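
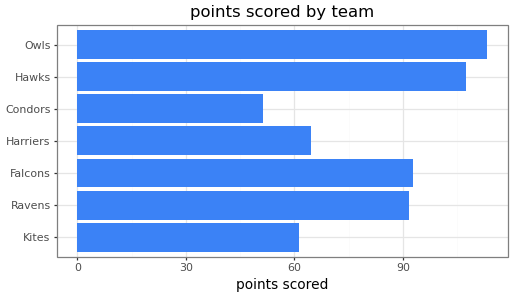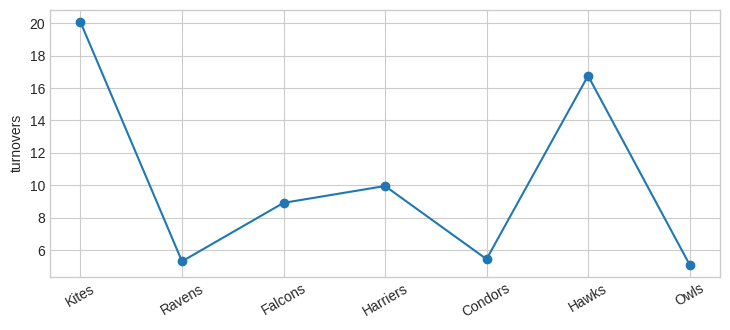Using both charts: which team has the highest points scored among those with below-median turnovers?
Chart 2 median turnovers ≈ 8; below-median teams: Ravens, Condors, Owls. Among those, Owls has the highest points scored (≈ 120).

Owls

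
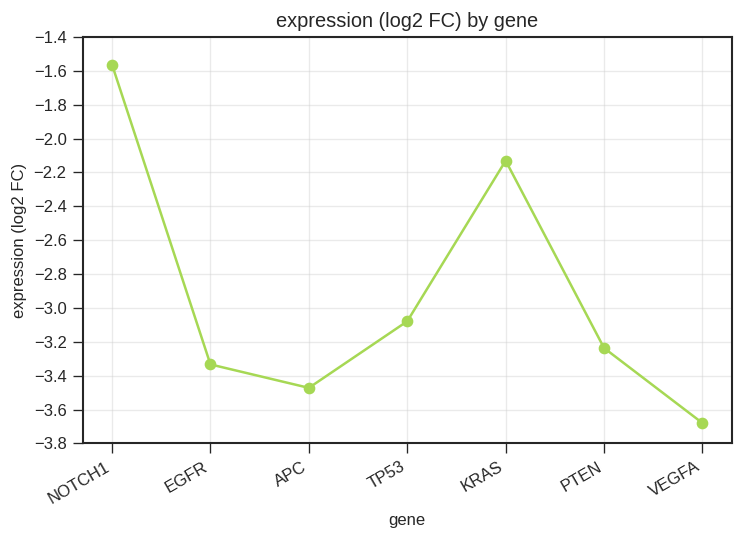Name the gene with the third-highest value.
TP53

Top 4: NOTCH1 ≈ -1.6, KRAS ≈ -2.2, TP53 ≈ -3.0, PTEN ≈ -3.2.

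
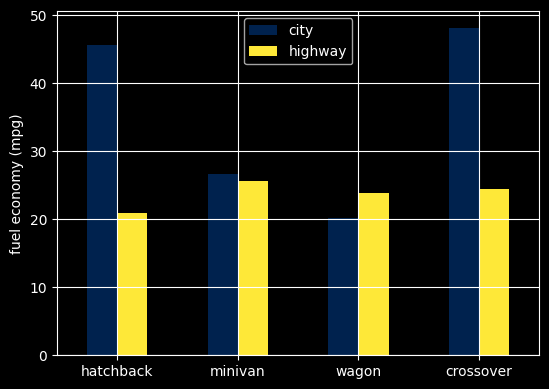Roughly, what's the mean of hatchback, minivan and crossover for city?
(45 + 25 + 50) / 3 ≈ 40.

≈ 40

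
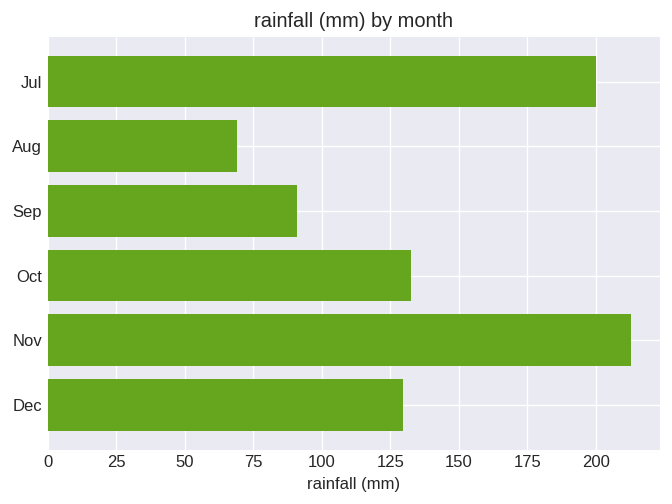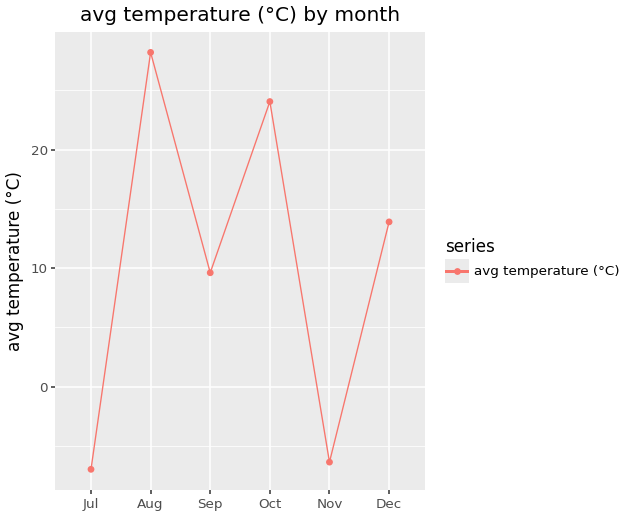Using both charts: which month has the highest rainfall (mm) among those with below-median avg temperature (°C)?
Chart 2 median avg temperature (°C) ≈ 10; below-median months: Jul, Sep, Nov. Among those, Nov has the highest rainfall (mm) (≈ 220).

Nov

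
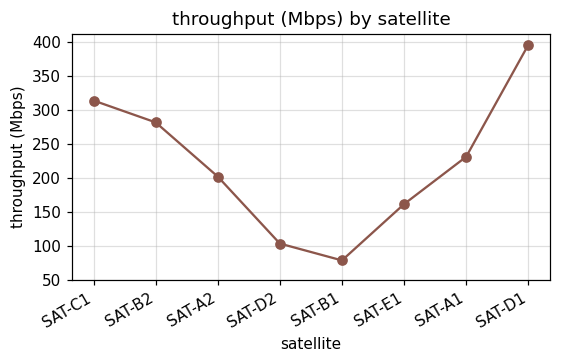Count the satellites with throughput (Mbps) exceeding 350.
1

Above 350: SAT-D1.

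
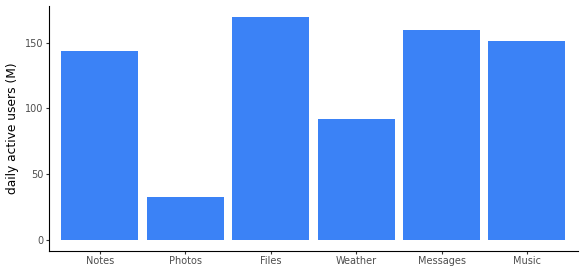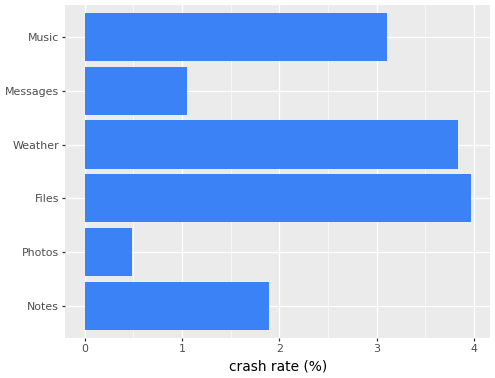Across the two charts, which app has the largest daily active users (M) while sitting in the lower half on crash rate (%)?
Messages

Chart 2 median crash rate (%) ≈ 2.5; below-median apps: Notes, Photos, Messages. Among those, Messages has the highest daily active users (M) (≈ 160).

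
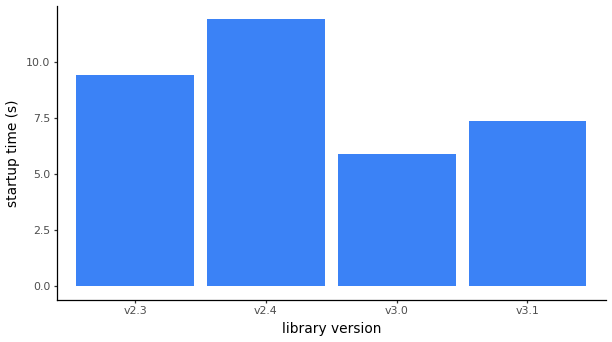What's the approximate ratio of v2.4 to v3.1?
v2.4 ≈ 12, v3.1 ≈ 7; 12/7 ≈ 1.71.

≈ 1.71×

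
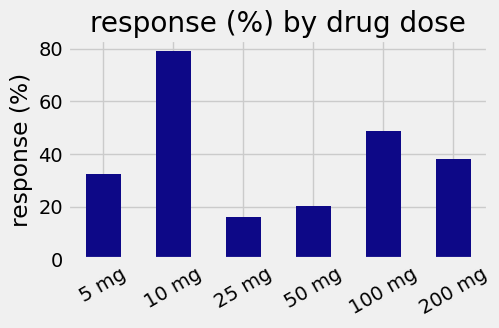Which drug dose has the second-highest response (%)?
Top 3: 10 mg ≈ 80, 100 mg ≈ 50, 200 mg ≈ 40.

100 mg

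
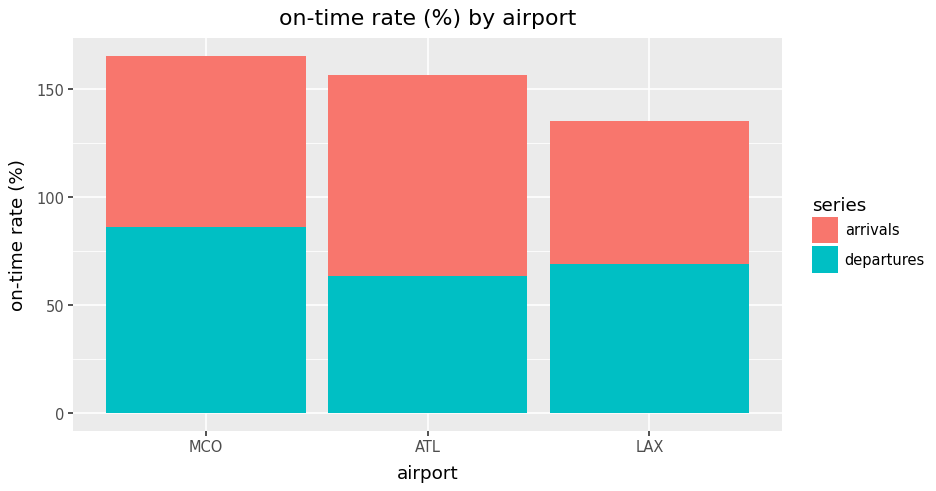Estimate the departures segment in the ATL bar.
≈ 60

departures top ≈ 60, bottom ≈ 0; segment ≈ 60.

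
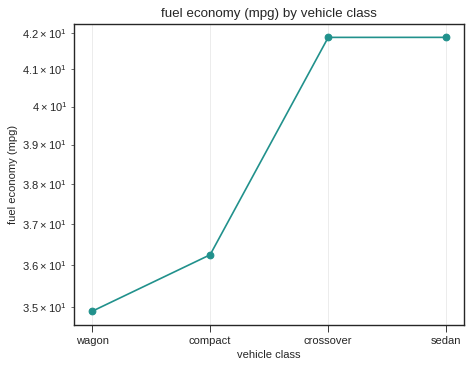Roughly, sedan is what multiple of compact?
≈ 1.17×

sedan ≈ 42, compact ≈ 36; 42/36 ≈ 1.17.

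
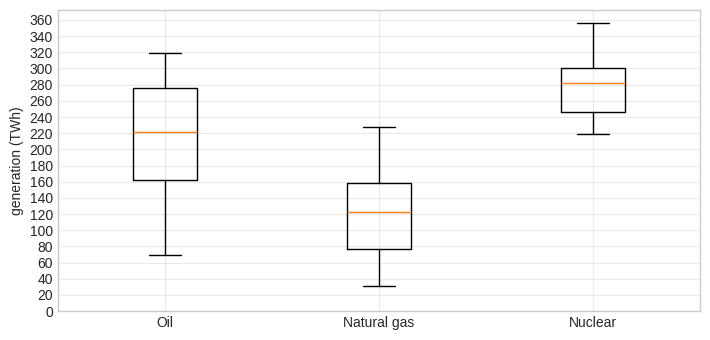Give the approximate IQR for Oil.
≈ 120

Q3 ≈ 280, Q1 ≈ 160; IQR ≈ 120.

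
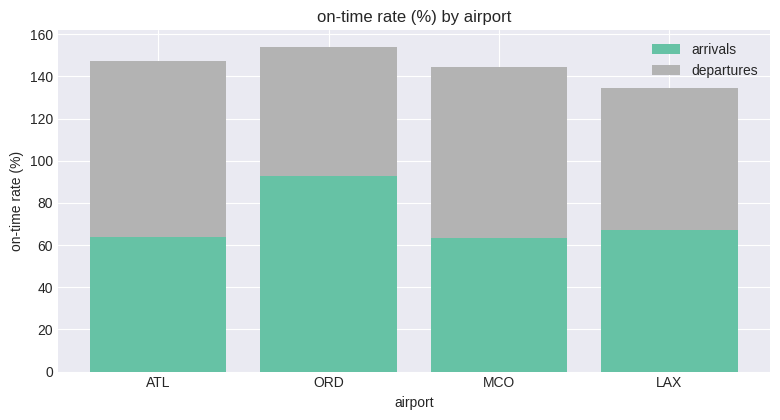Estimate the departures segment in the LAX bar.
departures top ≈ 140, bottom ≈ 60; segment ≈ 80.

≈ 80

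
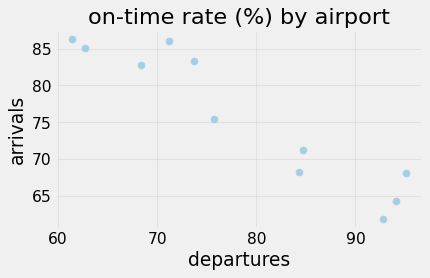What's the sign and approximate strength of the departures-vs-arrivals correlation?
negative, strong

Points are negatively correlated; strong (|r| ≈ 0.9).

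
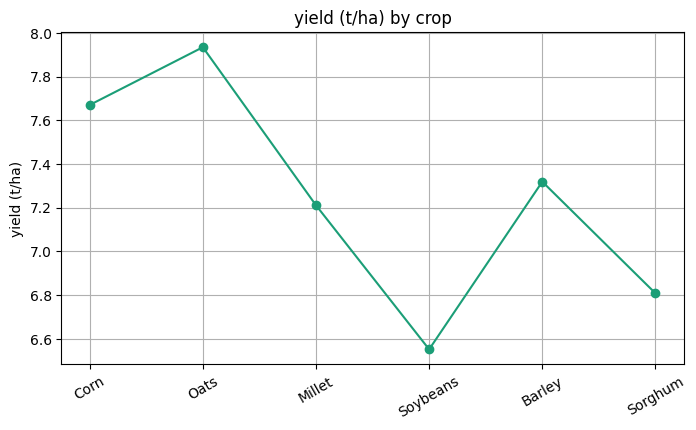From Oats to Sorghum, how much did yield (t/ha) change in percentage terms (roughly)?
Oats ≈ 8.0, Sorghum ≈ 6.8; (6.8 − 8.0) / 8.0 ≈ -15%.

≈ -15%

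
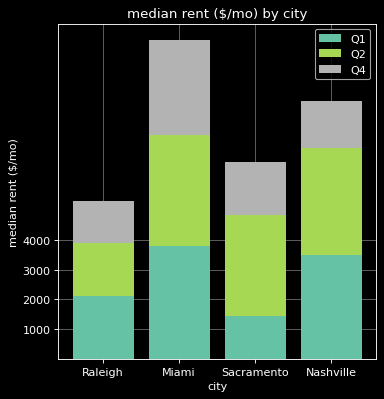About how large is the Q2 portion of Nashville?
≈ 3000

Q2 top ≈ 7000, bottom ≈ 4000; segment ≈ 3000.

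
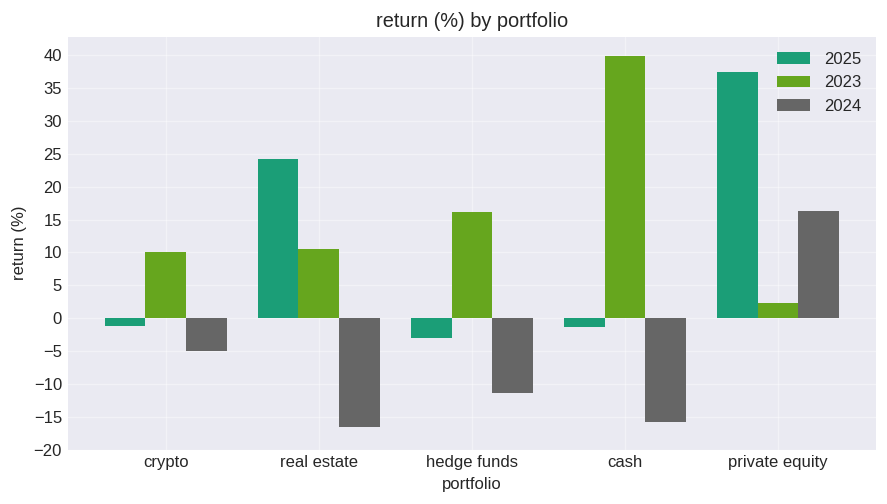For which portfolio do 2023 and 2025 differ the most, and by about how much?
cash, ≈ 40 %

cash: 2023 ≈ 40, 2025 ≈ 0 → gap ≈ 40. Next-largest (private equity) is only ≈ 35.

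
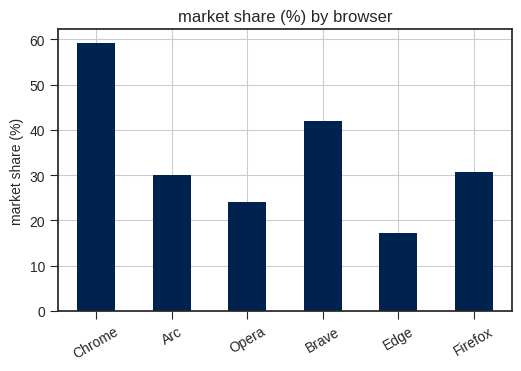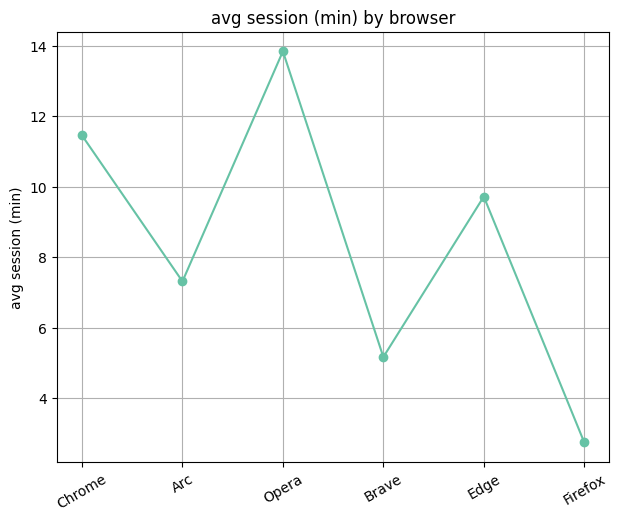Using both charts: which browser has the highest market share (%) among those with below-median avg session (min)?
Brave

Chart 2 median avg session (min) ≈ 8; below-median browsers: Arc, Brave, Firefox. Among those, Brave has the highest market share (%) (≈ 40).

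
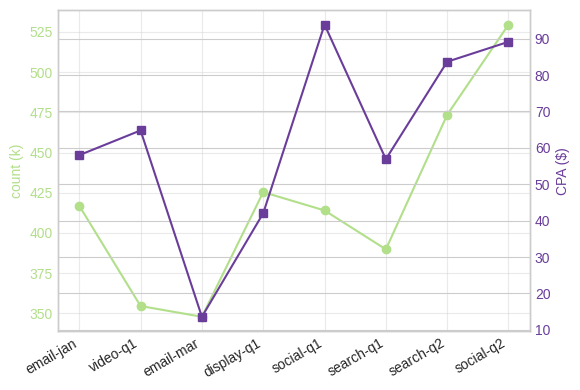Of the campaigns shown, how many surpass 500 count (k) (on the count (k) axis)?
Above 500: social-q2.

1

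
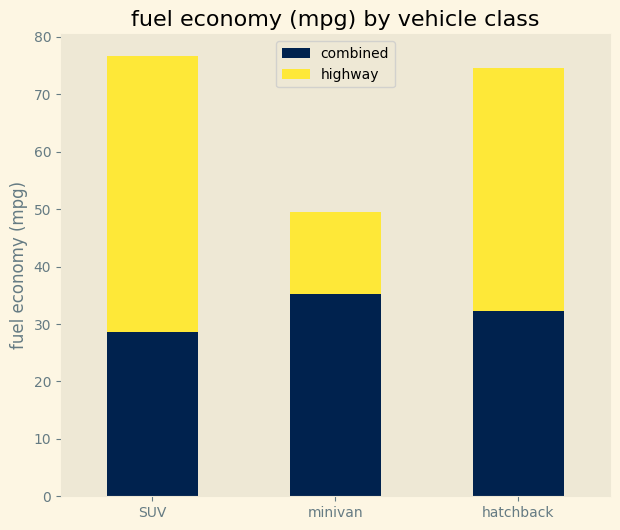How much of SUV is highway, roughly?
highway top ≈ 80, bottom ≈ 30; segment ≈ 50.

≈ 50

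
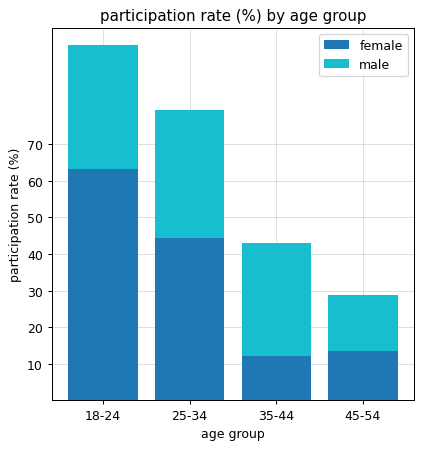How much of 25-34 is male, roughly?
≈ 40

male top ≈ 80, bottom ≈ 40; segment ≈ 40.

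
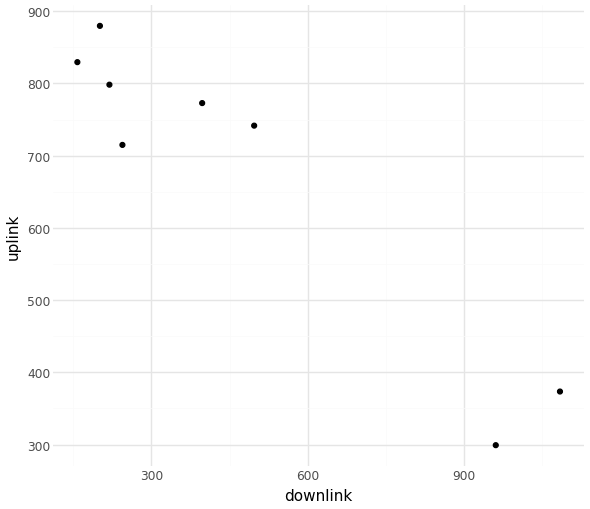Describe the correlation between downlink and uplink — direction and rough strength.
negative, strong

Points are negatively correlated; strong (|r| ≈ 0.9).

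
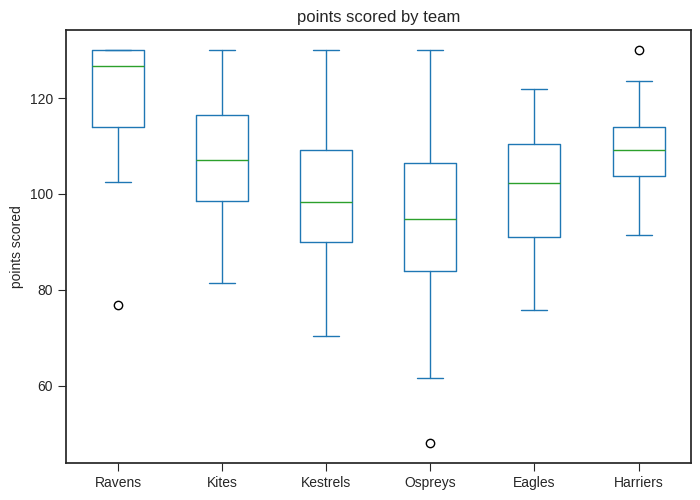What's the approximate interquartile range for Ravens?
Q3 ≈ 130, Q1 ≈ 115; IQR ≈ 15.

≈ 15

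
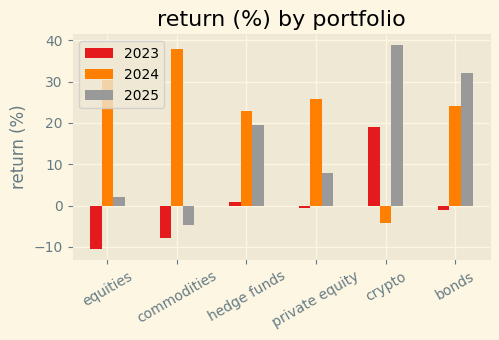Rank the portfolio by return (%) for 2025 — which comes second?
bonds

Top 3 for 2025: crypto ≈ 40, bonds ≈ 30, hedge funds ≈ 20.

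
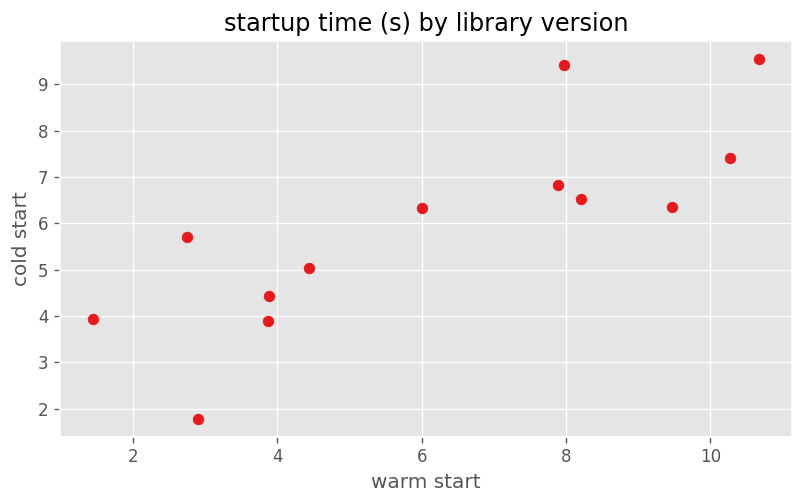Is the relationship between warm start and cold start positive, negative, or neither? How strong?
Points are positively correlated; strong (|r| ≈ 0.8).

positive, strong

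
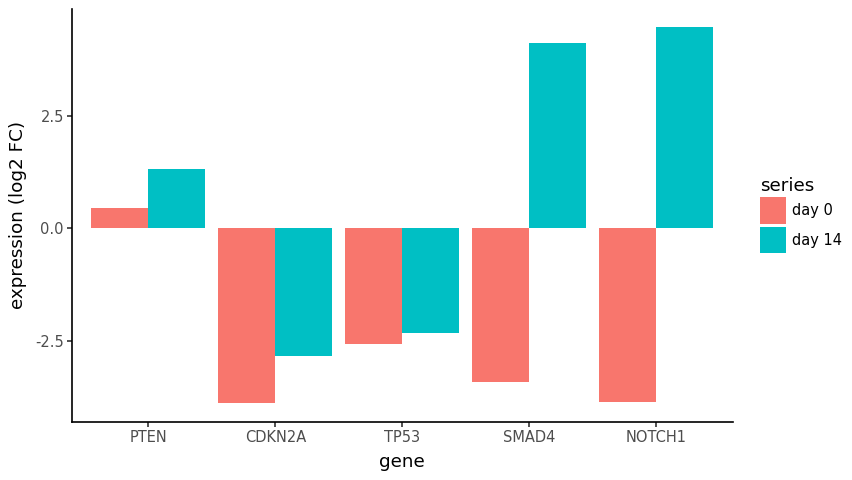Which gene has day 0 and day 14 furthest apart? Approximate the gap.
NOTCH1: day 0 ≈ -4, day 14 ≈ 4 → gap ≈ 8. Next-largest (SMAD4) is only ≈ 7.

NOTCH1, ≈ 8 log2 FC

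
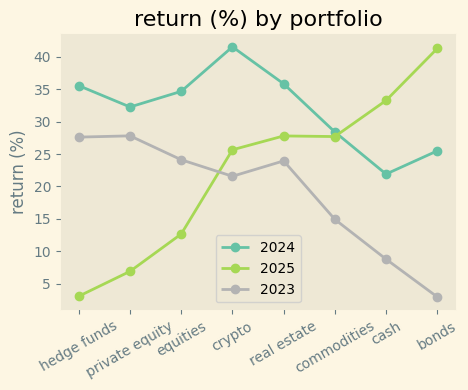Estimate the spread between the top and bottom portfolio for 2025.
≈ 35

Max bonds ≈ 40, min hedge funds ≈ 5; range ≈ 35.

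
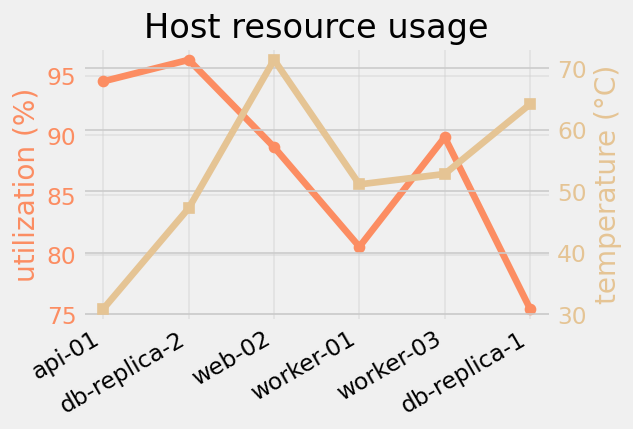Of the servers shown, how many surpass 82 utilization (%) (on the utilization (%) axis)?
Above 82: api-01, db-replica-2, web-02, worker-03.

4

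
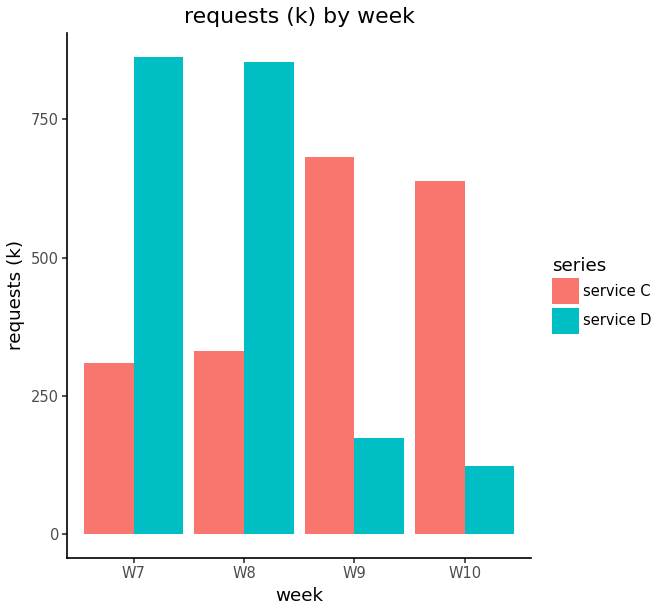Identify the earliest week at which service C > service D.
W8: service C ≈ 300 vs service D ≈ 900 (not yet); W9: service C ≈ 700 vs service D ≈ 200 (first crossover).

W9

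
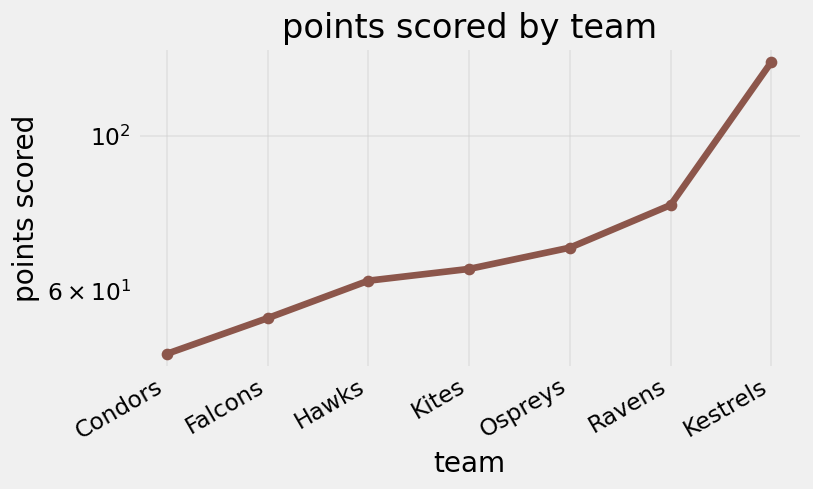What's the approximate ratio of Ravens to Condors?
≈ 1.6×

Ravens ≈ 80, Condors ≈ 50; 80/50 ≈ 1.6.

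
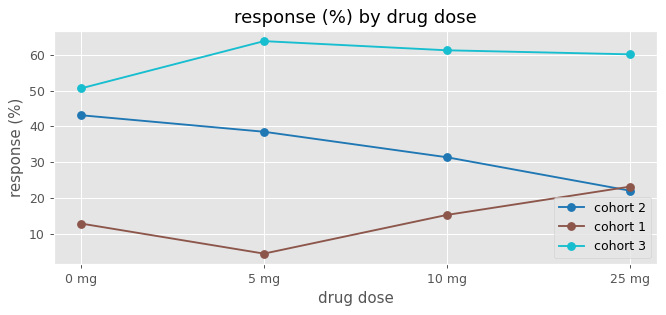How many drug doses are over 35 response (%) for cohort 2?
2

Above 35: 0 mg, 5 mg.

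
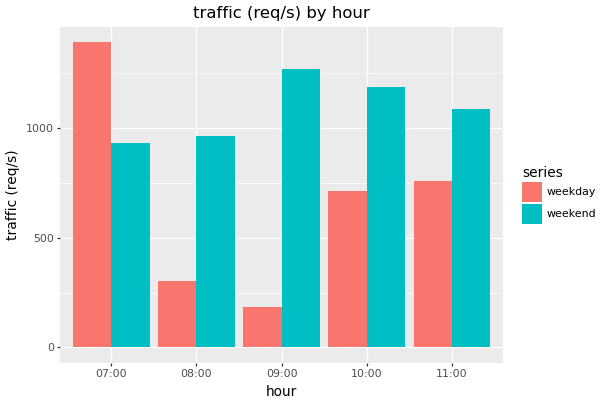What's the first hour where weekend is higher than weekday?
07:00: weekend ≈ 1000 vs weekday ≈ 1400 (not yet); 08:00: weekend ≈ 1000 vs weekday ≈ 400 (first crossover).

08:00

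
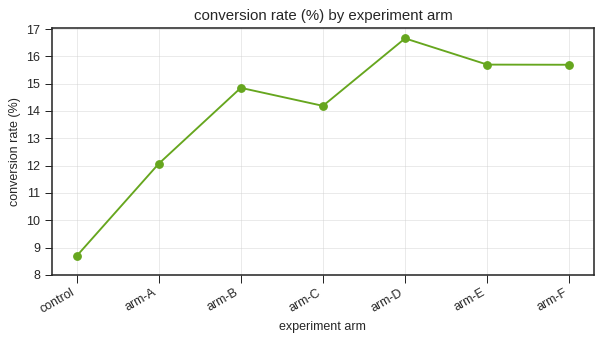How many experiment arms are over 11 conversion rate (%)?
Above 11: arm-A, arm-B, arm-C, arm-D, arm-E, arm-F.

6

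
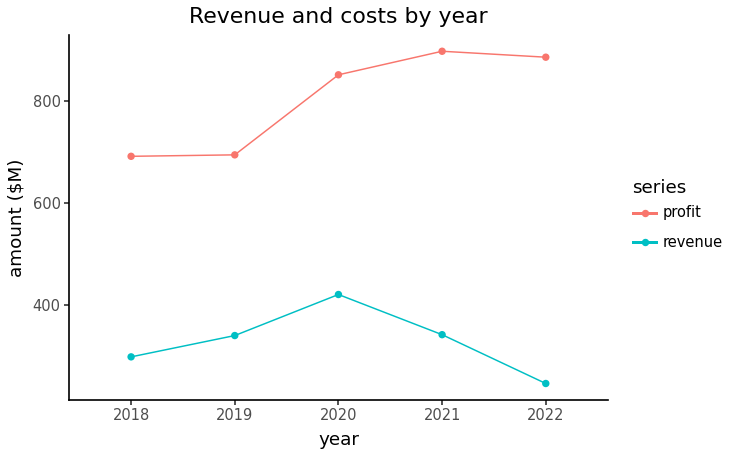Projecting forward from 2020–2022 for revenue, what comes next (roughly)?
≈ 100

Last three: 400, 300, 200 → slope ≈ -100/step → next ≈ 100.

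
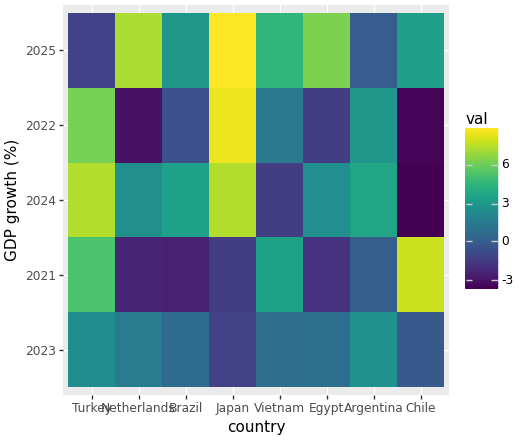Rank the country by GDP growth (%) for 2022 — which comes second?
Top 3 for 2022: Japan ≈ 8, Turkey ≈ 6, Argentina ≈ 4.

Turkey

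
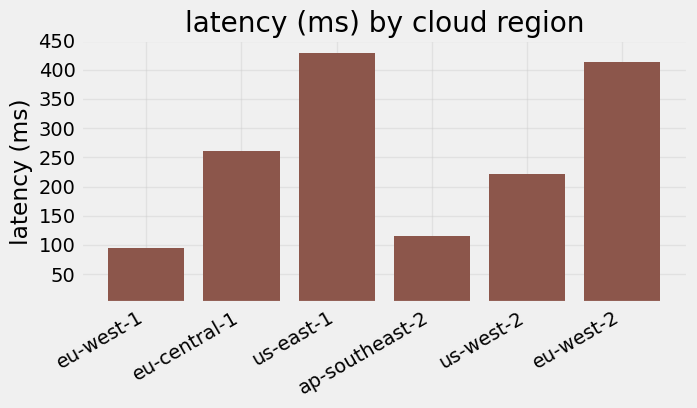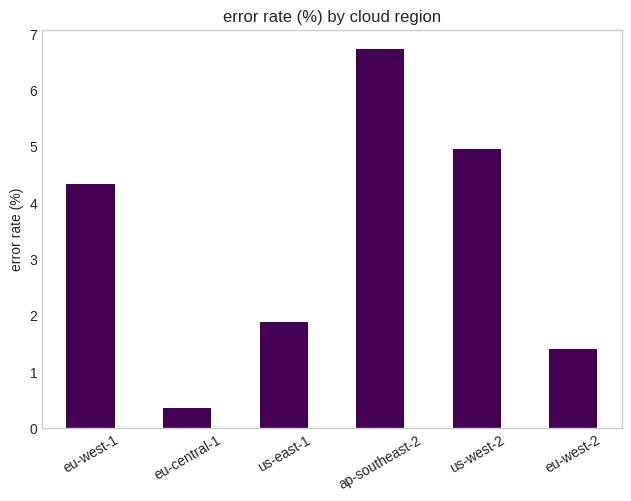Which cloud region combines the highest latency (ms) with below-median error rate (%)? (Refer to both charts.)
us-east-1

Chart 2 median error rate (%) ≈ 3; below-median cloud regions: eu-central-1, us-east-1, eu-west-2. Among those, us-east-1 has the highest latency (ms) (≈ 450).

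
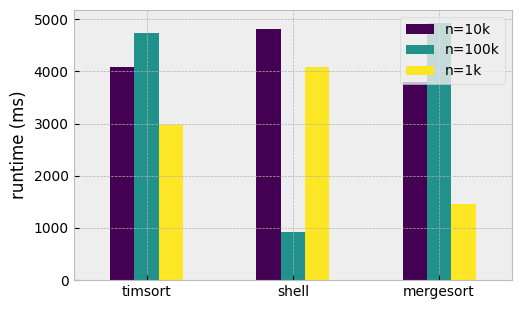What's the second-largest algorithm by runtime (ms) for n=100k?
timsort

Top 3 for n=100k: mergesort ≈ 5000, timsort ≈ 4500, shell ≈ 1000.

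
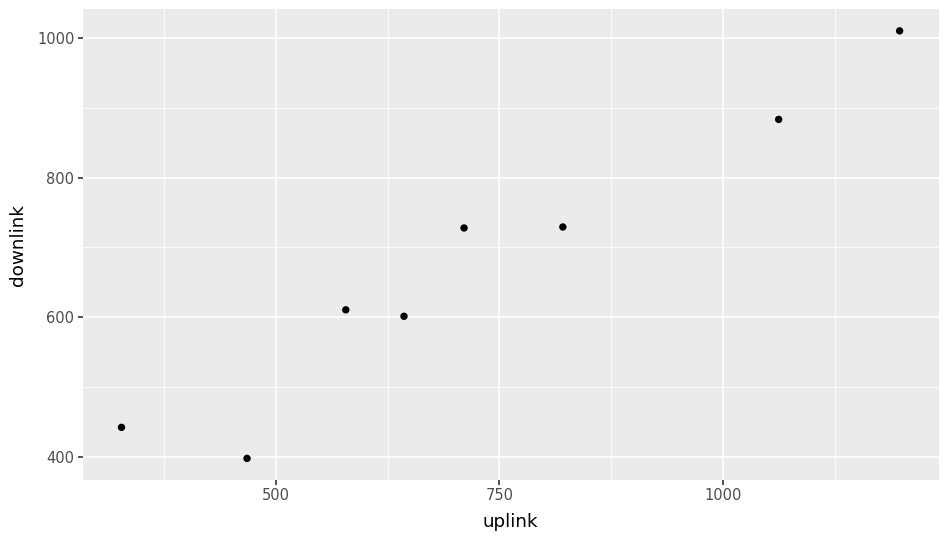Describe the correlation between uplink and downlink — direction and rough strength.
positive, strong

Points are positively correlated; strong (|r| ≈ 1.0).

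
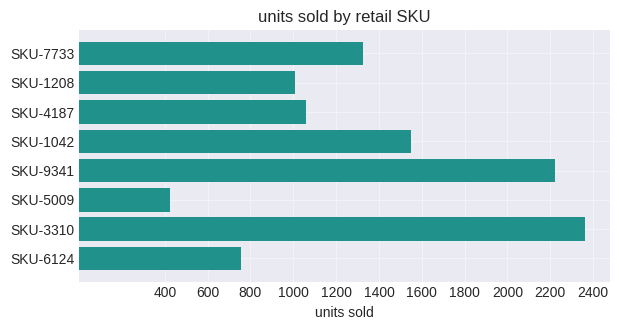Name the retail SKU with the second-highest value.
SKU-9341

Top 3: SKU-3310 ≈ 2400, SKU-9341 ≈ 2200, SKU-1042 ≈ 1600.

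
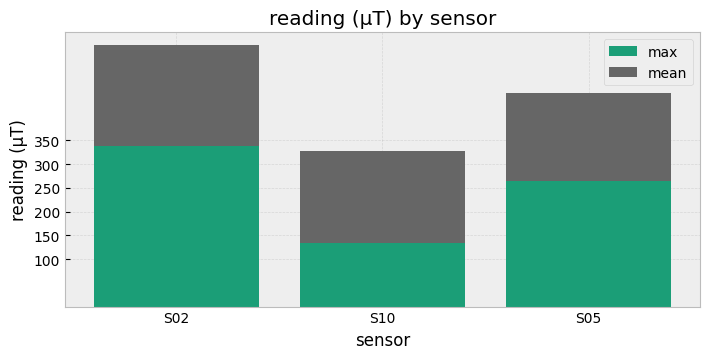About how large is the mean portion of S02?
mean top ≈ 550, bottom ≈ 350; segment ≈ 200.

≈ 200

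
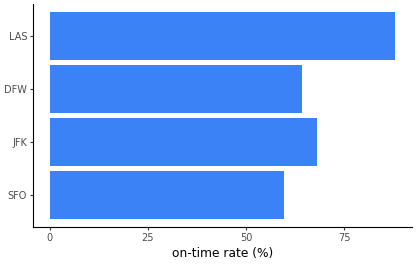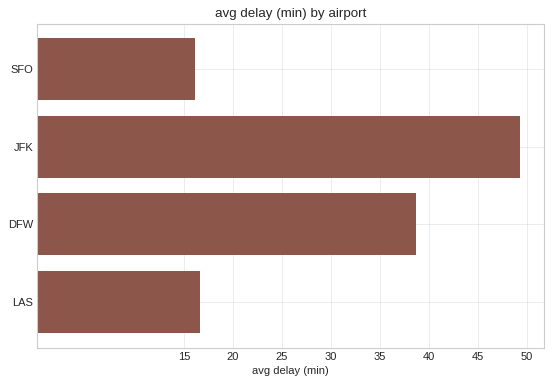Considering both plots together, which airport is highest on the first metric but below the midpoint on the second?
LAS

Chart 2 median avg delay (min) ≈ 30; below-median airports: SFO, LAS. Among those, LAS has the highest on-time rate (%) (≈ 90).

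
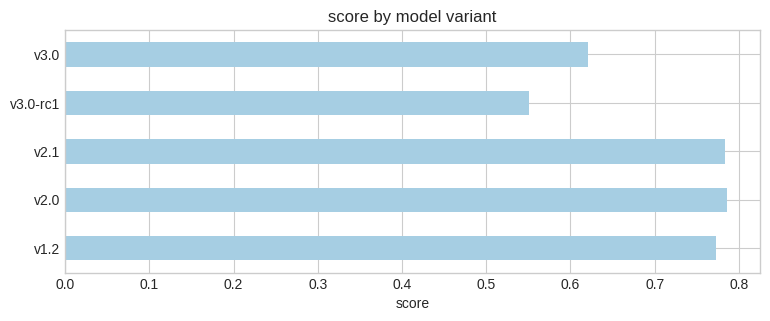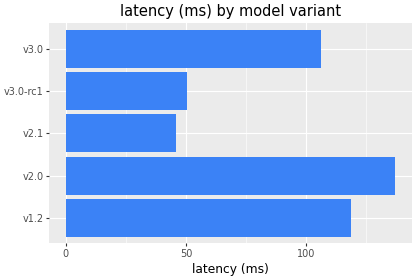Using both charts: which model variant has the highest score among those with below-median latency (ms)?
Chart 2 median latency (ms) ≈ 100; below-median model variants: v2.1, v3.0-rc1. Among those, v2.1 has the highest score (≈ 0.8).

v2.1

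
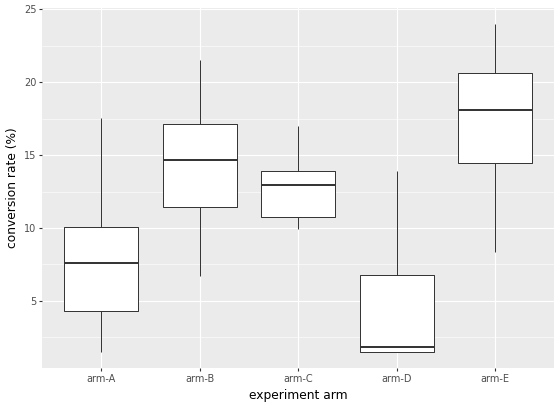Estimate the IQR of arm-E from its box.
Q3 ≈ 20, Q1 ≈ 14; IQR ≈ 6.

≈ 6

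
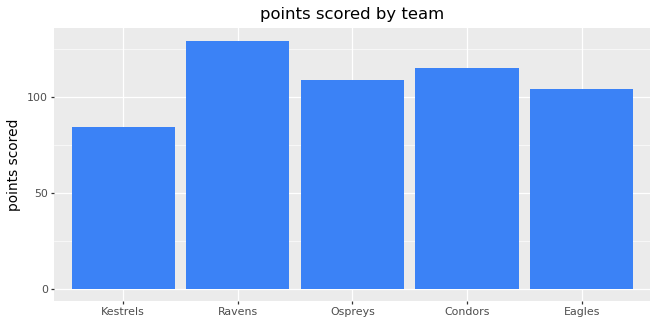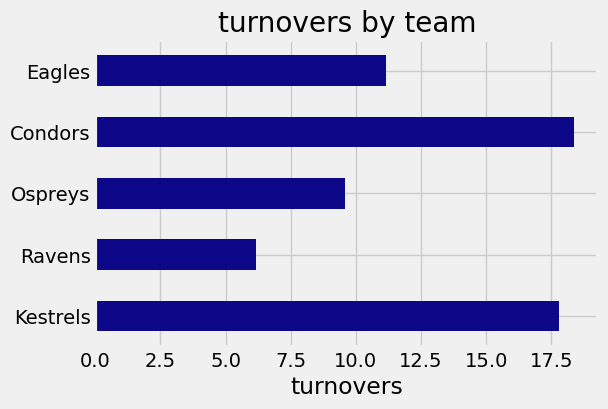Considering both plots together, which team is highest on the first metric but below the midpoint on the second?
Chart 2 median turnovers ≈ 12; below-median teams: Ravens, Ospreys. Among those, Ravens has the highest points scored (≈ 120).

Ravens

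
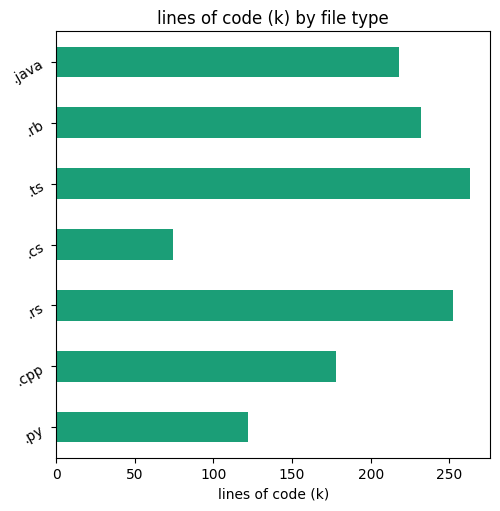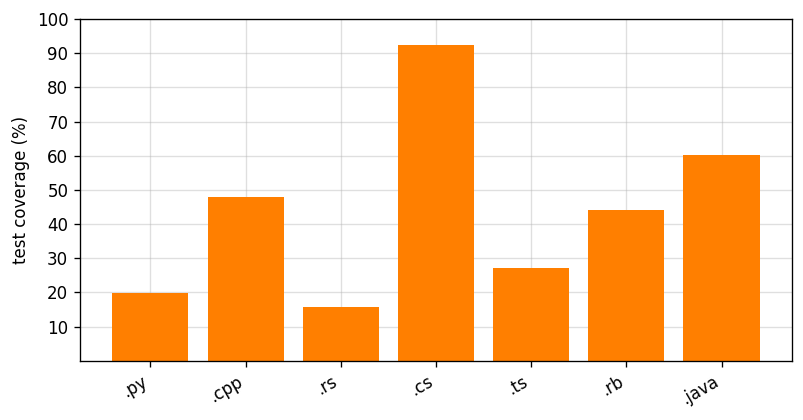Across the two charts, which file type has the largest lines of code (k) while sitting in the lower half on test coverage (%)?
Chart 2 median test coverage (%) ≈ 40; below-median file types: .py, .rs, .ts. Among those, .ts has the highest lines of code (k) (≈ 275).

.ts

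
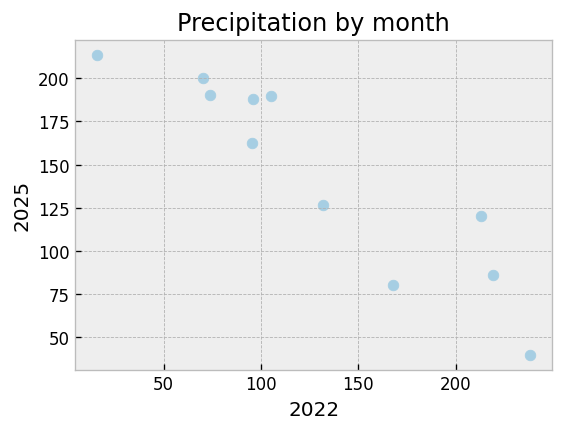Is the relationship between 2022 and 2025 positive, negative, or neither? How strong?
Points are negatively correlated; strong (|r| ≈ 0.9).

negative, strong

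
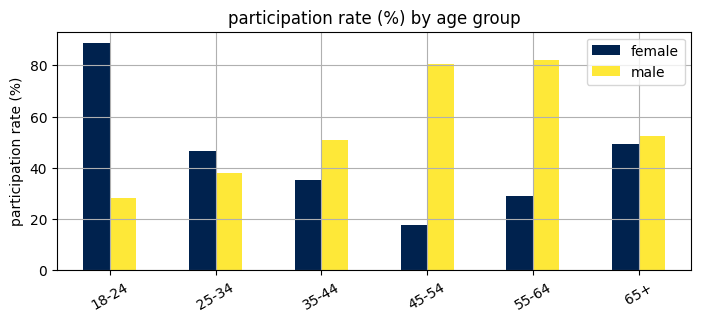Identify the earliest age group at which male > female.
25-34: male ≈ 40 vs female ≈ 50 (not yet); 35-44: male ≈ 50 vs female ≈ 40 (first crossover).

35-44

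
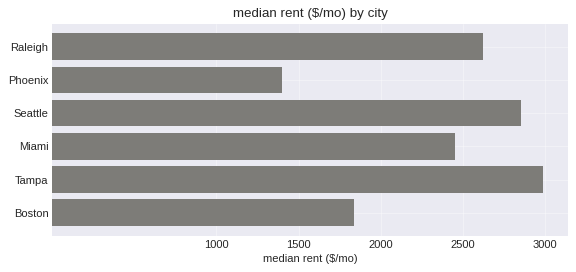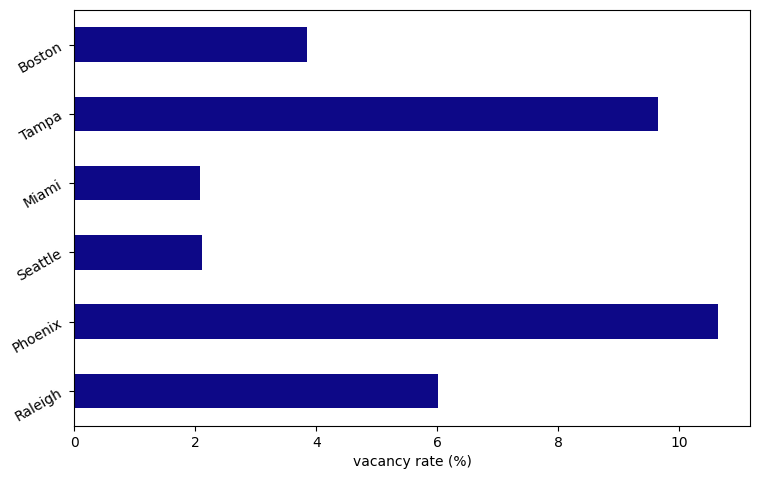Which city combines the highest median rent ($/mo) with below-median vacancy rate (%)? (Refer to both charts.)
Chart 2 median vacancy rate (%) ≈ 5; below-median cities: Seattle, Miami, Boston. Among those, Seattle has the highest median rent ($/mo) (≈ 3000).

Seattle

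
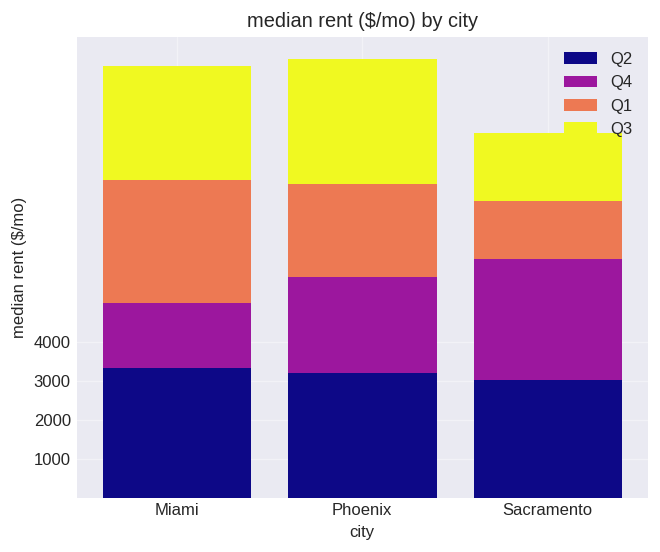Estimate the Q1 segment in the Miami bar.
Q1 top ≈ 8000, bottom ≈ 5000; segment ≈ 3000.

≈ 3000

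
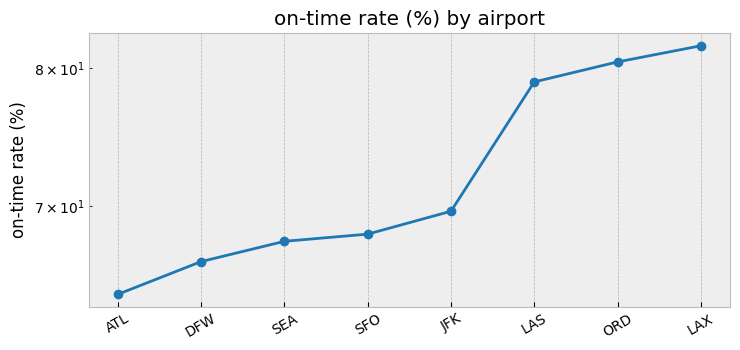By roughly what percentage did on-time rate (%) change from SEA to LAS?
SEA ≈ 68, LAS ≈ 78; (78 − 68) / 68 ≈ +14.7%.

≈ +14.7%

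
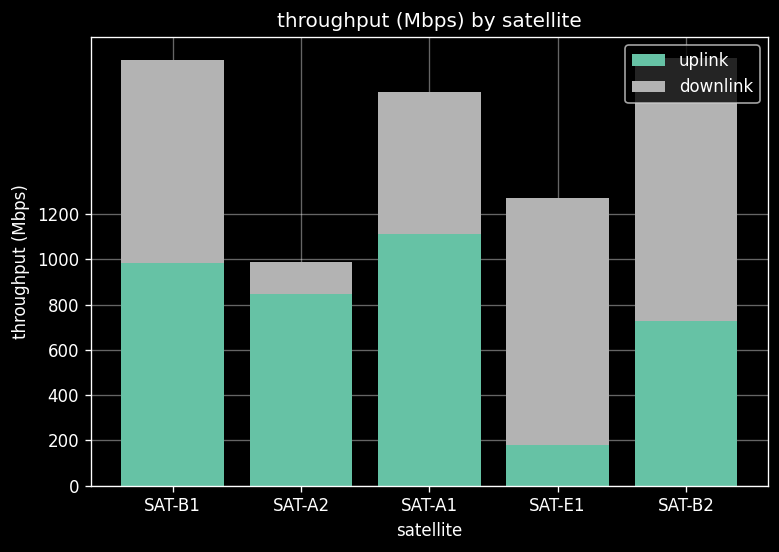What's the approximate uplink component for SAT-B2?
≈ 800

uplink top ≈ 800, bottom ≈ 0; segment ≈ 800.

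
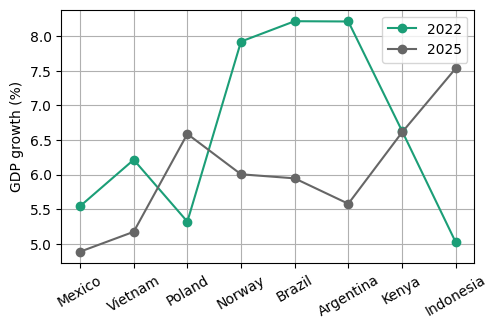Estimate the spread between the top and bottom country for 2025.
Max Indonesia ≈ 7.5, min Mexico ≈ 5.0; range ≈ 2.5.

≈ 2.5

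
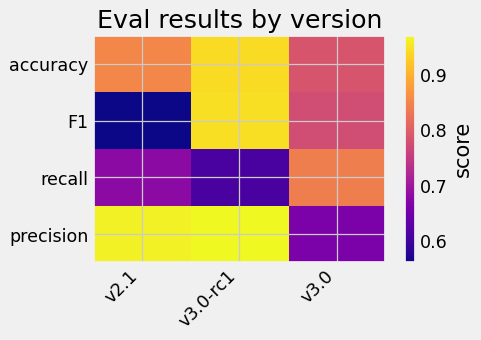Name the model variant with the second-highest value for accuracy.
v2.1

Top 3 for accuracy: v3.0-rc1 ≈ 0.95, v2.1 ≈ 0.85, v3.0 ≈ 0.80.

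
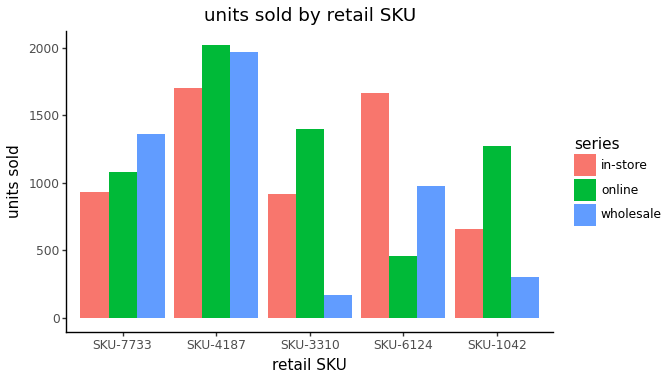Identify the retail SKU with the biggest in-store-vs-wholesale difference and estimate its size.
SKU-3310: in-store ≈ 1000, wholesale ≈ 200 → gap ≈ 800. Next-largest (SKU-6124) is only ≈ 600.

SKU-3310, ≈ 800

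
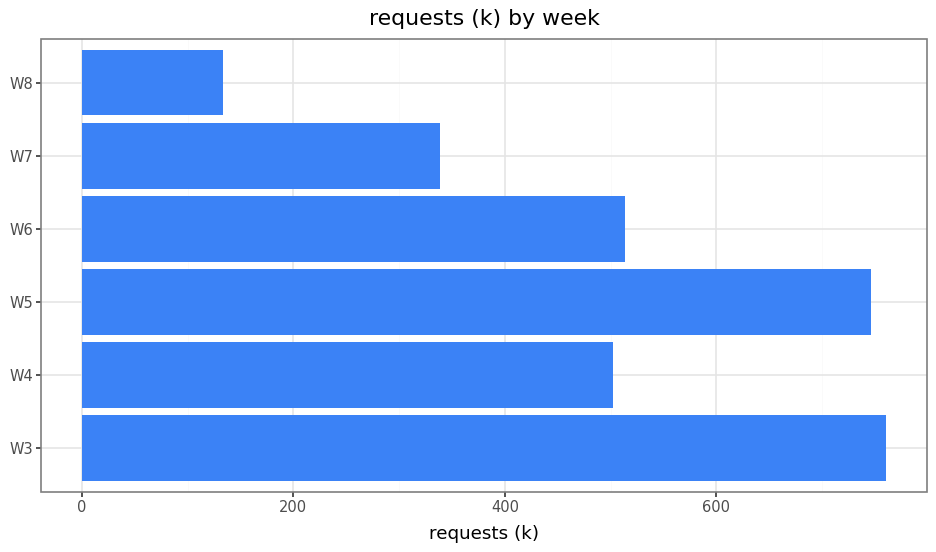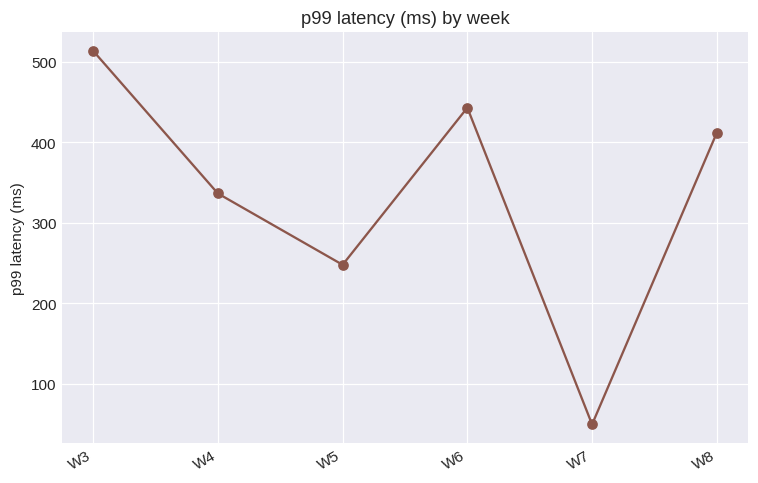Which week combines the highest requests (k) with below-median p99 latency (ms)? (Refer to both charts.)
W5

Chart 2 median p99 latency (ms) ≈ 350; below-median weeks: W4, W5, W7. Among those, W5 has the highest requests (k) (≈ 700).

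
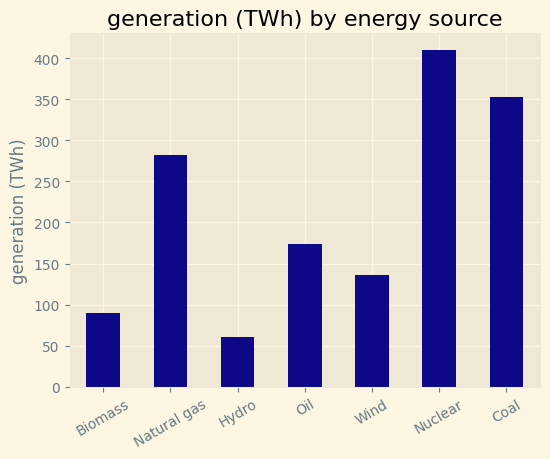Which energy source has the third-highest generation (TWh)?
Top 4: Nuclear ≈ 400, Coal ≈ 350, Natural gas ≈ 300, Oil ≈ 150.

Natural gas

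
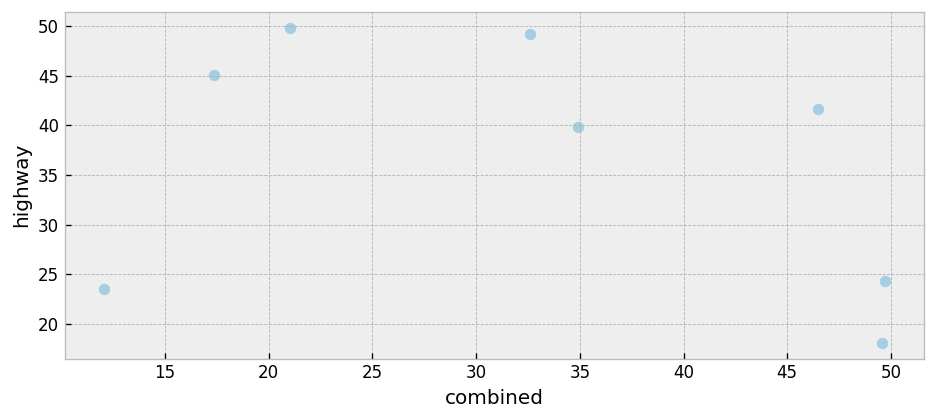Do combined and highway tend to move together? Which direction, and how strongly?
Points are negatively correlated; weak (|r| ≈ 0.3).

negative, weak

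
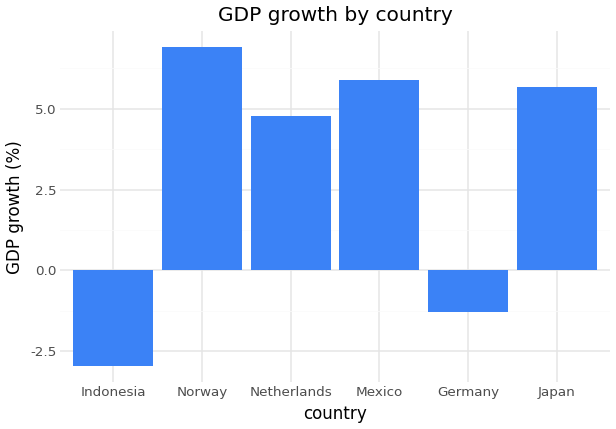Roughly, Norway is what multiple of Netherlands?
Norway ≈ 7, Netherlands ≈ 5; 7/5 ≈ 1.4.

≈ 1.4×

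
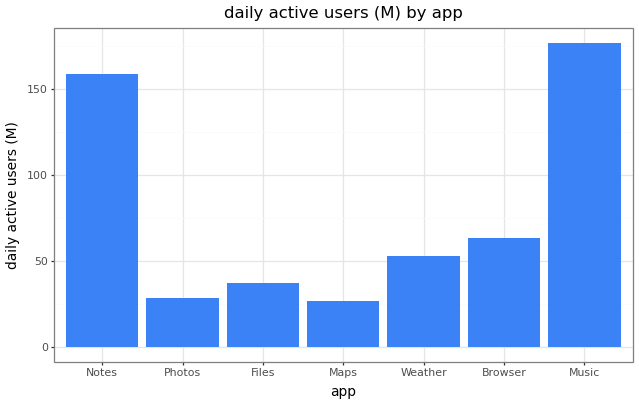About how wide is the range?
≈ 160

Max Music ≈ 180, min Maps ≈ 20; range ≈ 160.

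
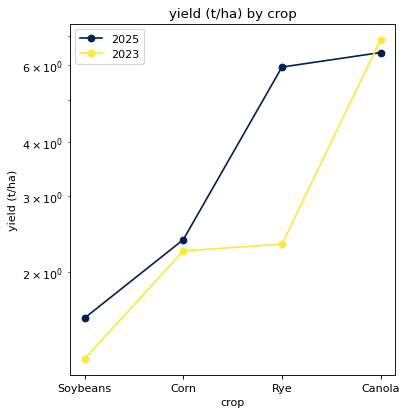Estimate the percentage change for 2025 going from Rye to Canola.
≈ +8.3%

Rye ≈ 6.0, Canola ≈ 6.5; (6.5 − 6.0) / 6.0 ≈ +8.3%.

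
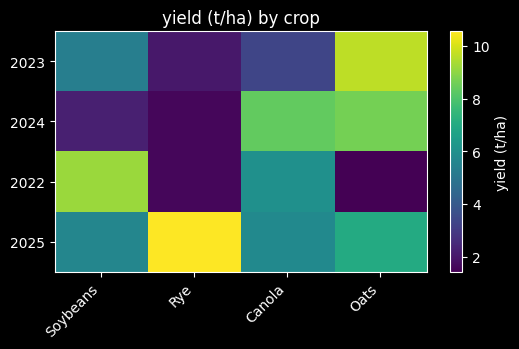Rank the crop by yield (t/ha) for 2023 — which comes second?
Soybeans

Top 3 for 2023: Oats ≈ 10, Soybeans ≈ 5, Canola ≈ 3.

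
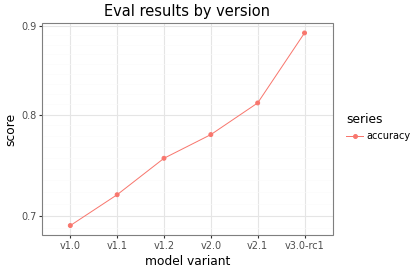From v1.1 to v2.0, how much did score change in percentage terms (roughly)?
≈ +8.3%

v1.1 ≈ 0.72, v2.0 ≈ 0.78; (0.78 − 0.72) / 0.72 ≈ +8.3%.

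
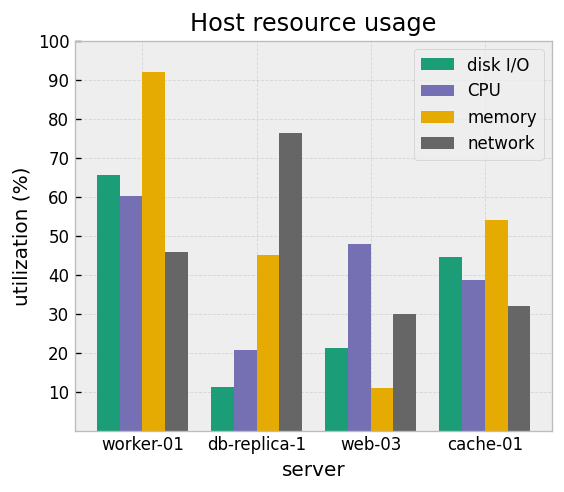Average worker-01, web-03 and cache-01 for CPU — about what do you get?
(60 + 50 + 40) / 3 ≈ 50.

≈ 50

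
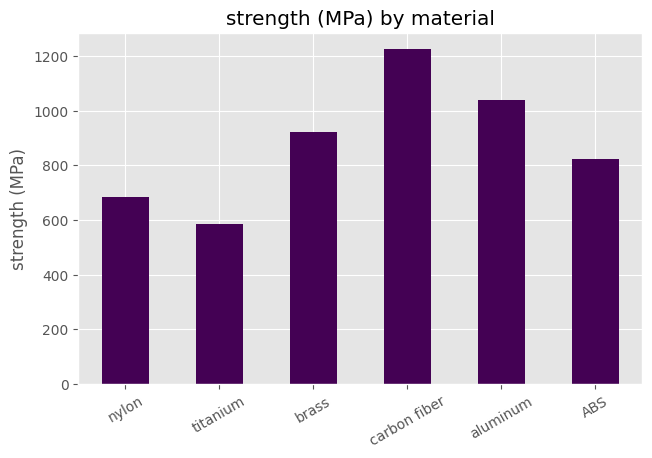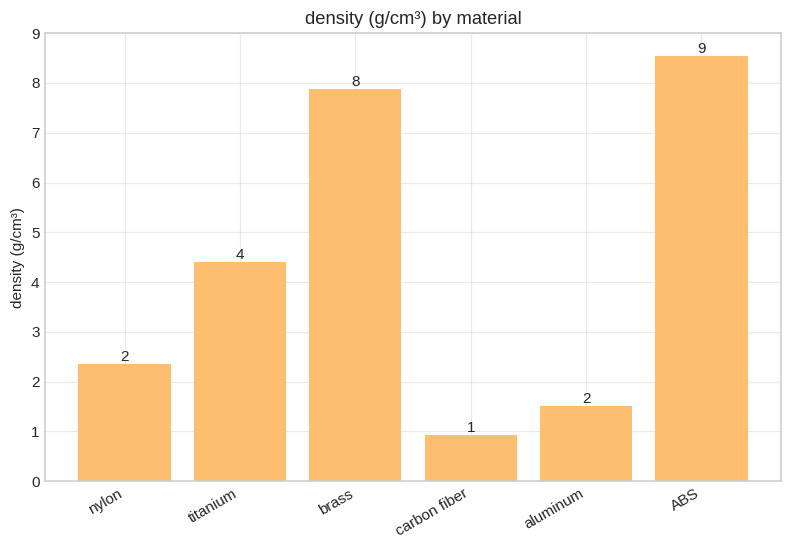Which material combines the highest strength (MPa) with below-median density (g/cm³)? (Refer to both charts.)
Chart 2 median density (g/cm³) ≈ 3; below-median materials: nylon, carbon fiber, aluminum. Among those, carbon fiber has the highest strength (MPa) (≈ 1200).

carbon fiber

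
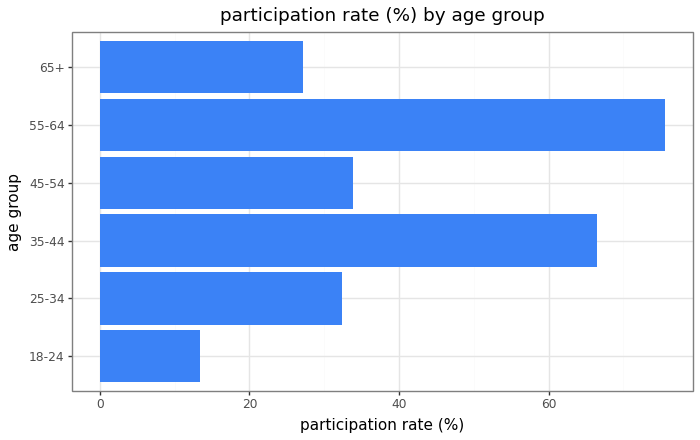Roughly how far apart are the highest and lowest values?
Max 55-64 ≈ 80, min 18-24 ≈ 10; range ≈ 70.

≈ 70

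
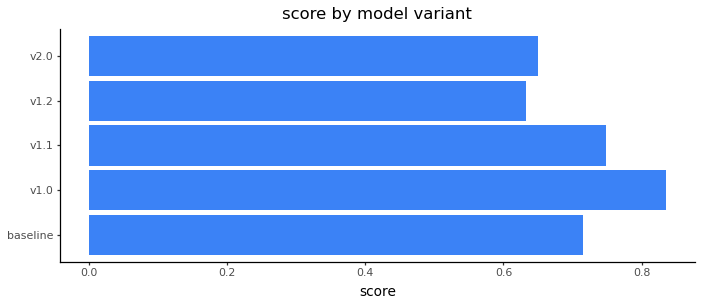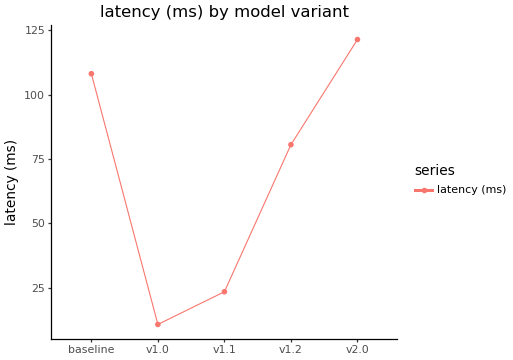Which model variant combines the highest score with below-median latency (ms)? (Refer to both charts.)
v1.0

Chart 2 median latency (ms) ≈ 80; below-median model variants: v1.0, v1.1. Among those, v1.0 has the highest score (≈ 0.8).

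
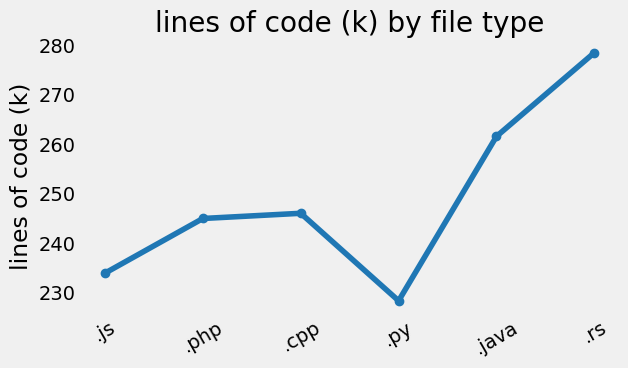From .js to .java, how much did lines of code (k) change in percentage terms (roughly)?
≈ +10.6%

.js ≈ 235, .java ≈ 260; (260 − 235) / 235 ≈ +10.6%.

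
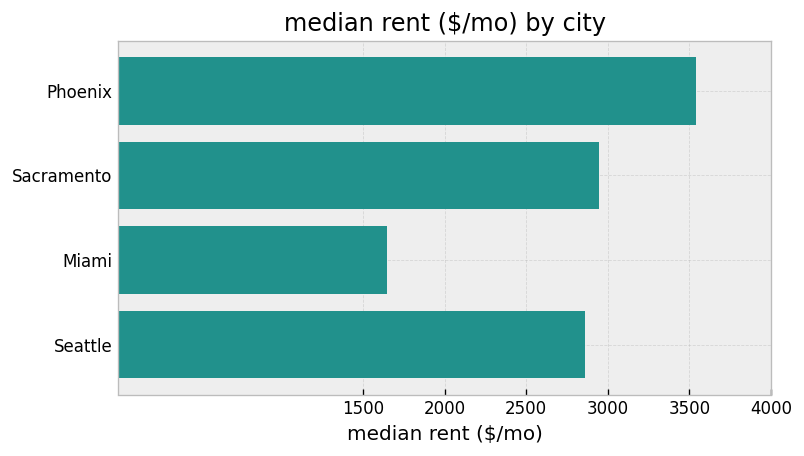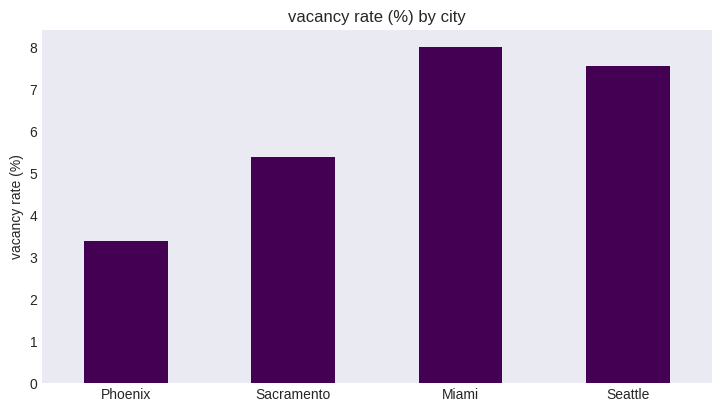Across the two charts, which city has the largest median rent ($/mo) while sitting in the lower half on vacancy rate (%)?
Chart 2 median vacancy rate (%) ≈ 6; below-median cities: Phoenix, Sacramento. Among those, Phoenix has the highest median rent ($/mo) (≈ 3500).

Phoenix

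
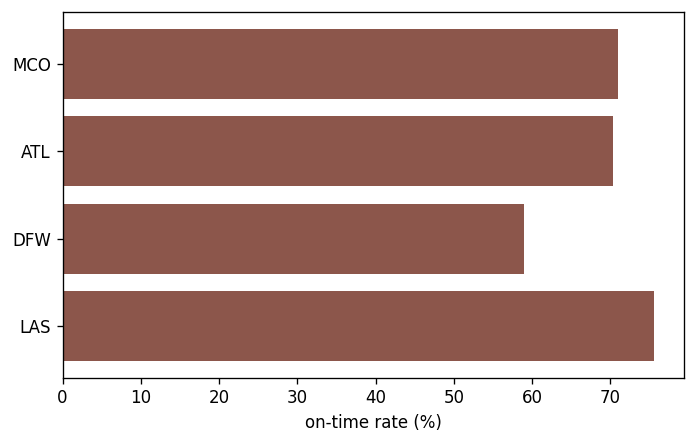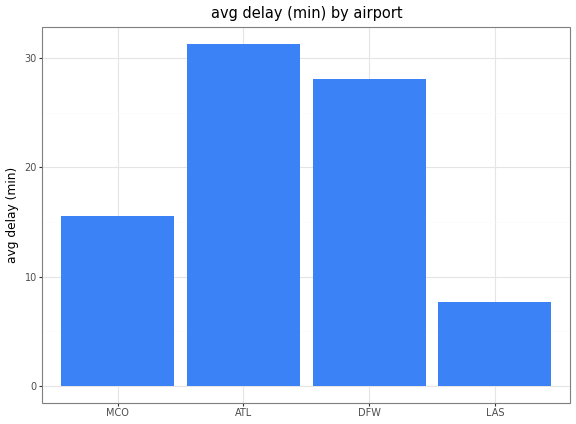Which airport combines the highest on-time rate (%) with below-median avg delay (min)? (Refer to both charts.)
LAS

Chart 2 median avg delay (min) ≈ 20; below-median airports: MCO, LAS. Among those, LAS has the highest on-time rate (%) (≈ 80).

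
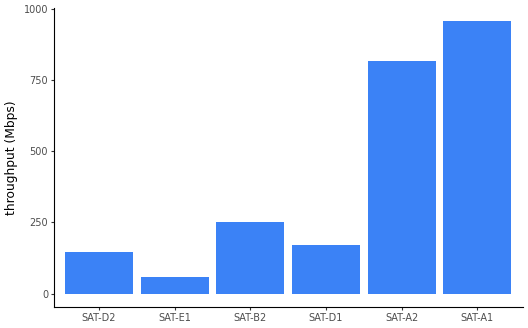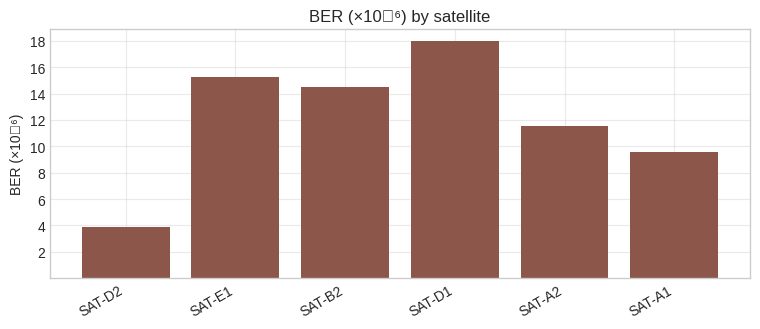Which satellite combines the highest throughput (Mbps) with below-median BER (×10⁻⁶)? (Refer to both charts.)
Chart 2 median BER (×10⁻⁶) ≈ 14; below-median satellites: SAT-D2, SAT-A2, SAT-A1. Among those, SAT-A1 has the highest throughput (Mbps) (≈ 1000).

SAT-A1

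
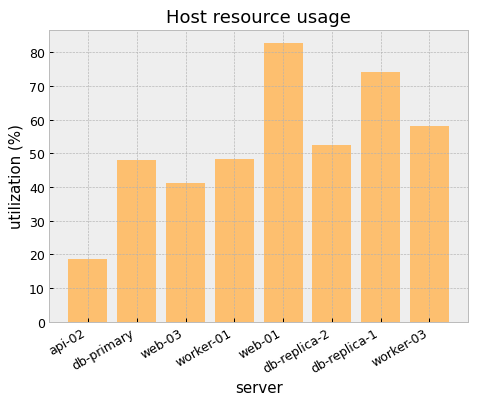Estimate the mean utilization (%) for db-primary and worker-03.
≈ 55

(50 + 60) / 2 ≈ 55.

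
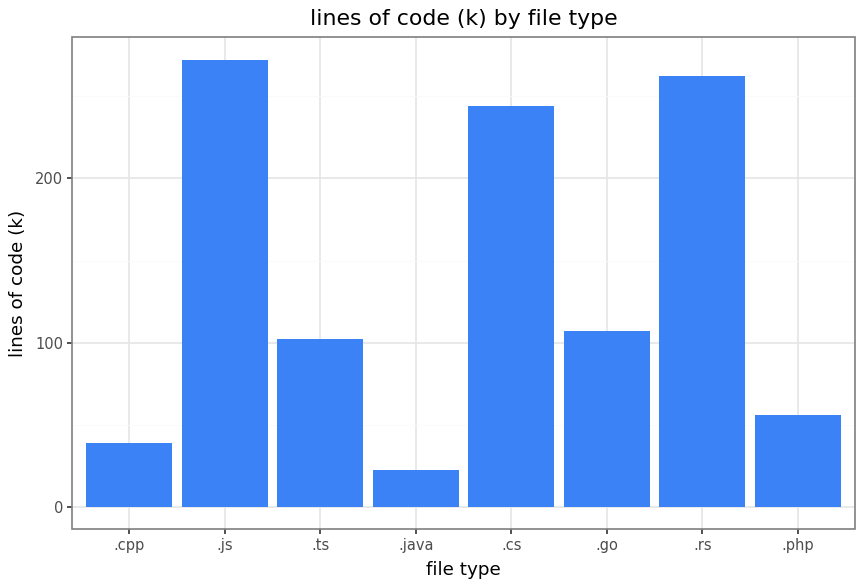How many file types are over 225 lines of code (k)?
Above 225: .js, .cs, .rs.

3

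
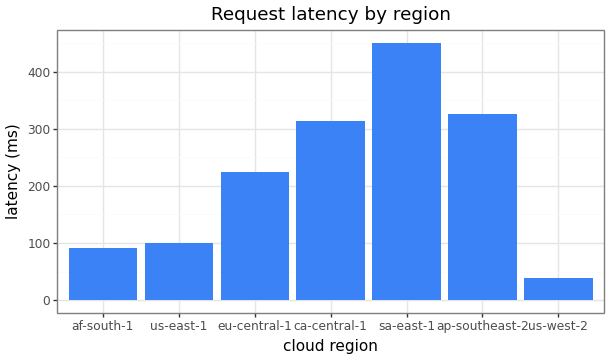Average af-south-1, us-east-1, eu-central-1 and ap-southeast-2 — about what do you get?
(100 + 100 + 200 + 350) / 4 ≈ 188.

≈ 188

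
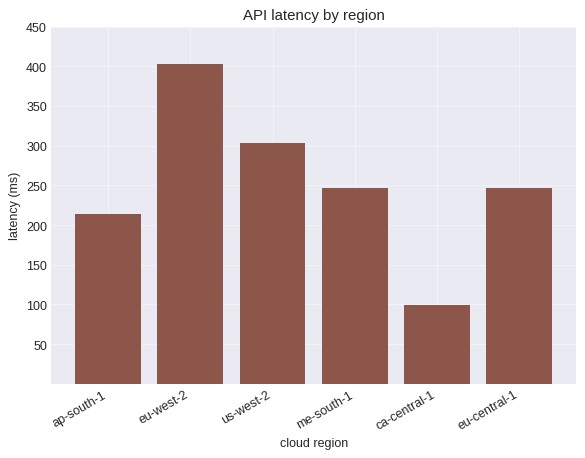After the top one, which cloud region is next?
us-west-2

Top 3: eu-west-2 ≈ 400, us-west-2 ≈ 300, eu-central-1 ≈ 250.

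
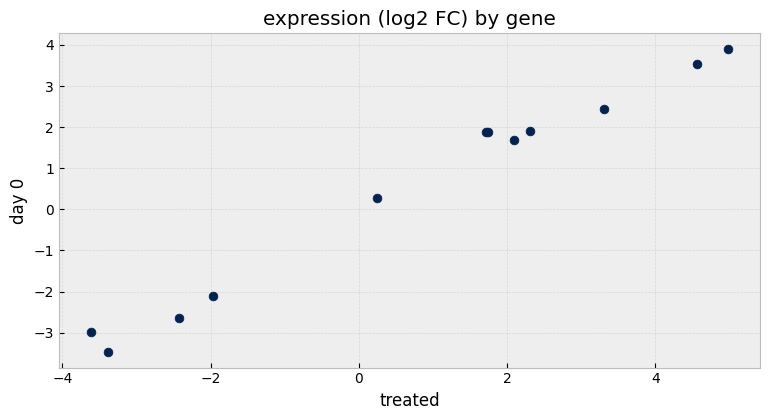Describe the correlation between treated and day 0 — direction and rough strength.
Points are positively correlated; strong (|r| ≈ 1.0).

positive, strong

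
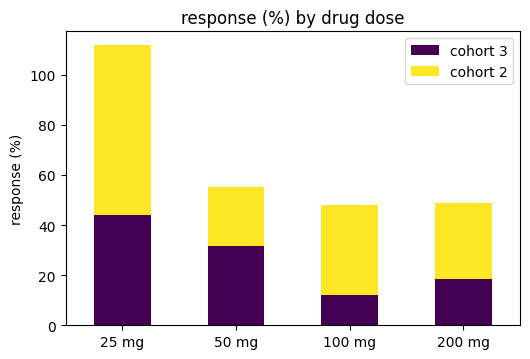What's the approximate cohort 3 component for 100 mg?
≈ 10

cohort 3 top ≈ 10, bottom ≈ 0; segment ≈ 10.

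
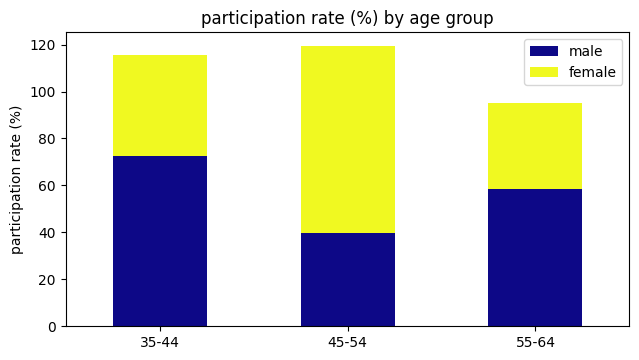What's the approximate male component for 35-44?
male top ≈ 70, bottom ≈ 0; segment ≈ 70.

≈ 70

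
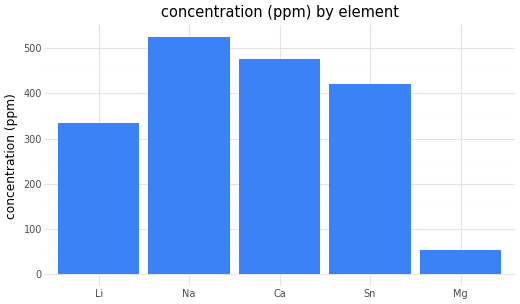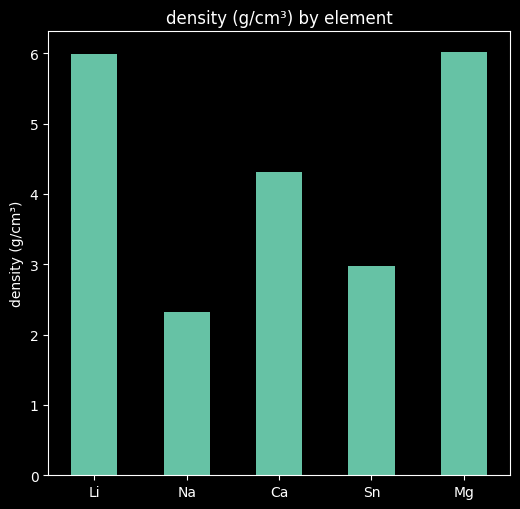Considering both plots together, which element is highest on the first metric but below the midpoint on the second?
Na

Chart 2 median density (g/cm³) ≈ 4; below-median elements: Na, Sn. Among those, Na has the highest concentration (ppm) (≈ 500).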